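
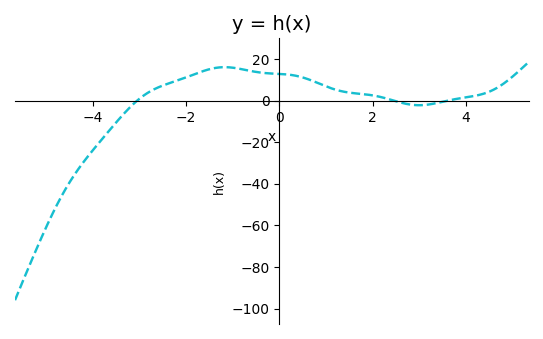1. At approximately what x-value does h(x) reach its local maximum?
-1.2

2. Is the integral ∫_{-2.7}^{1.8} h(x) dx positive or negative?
positive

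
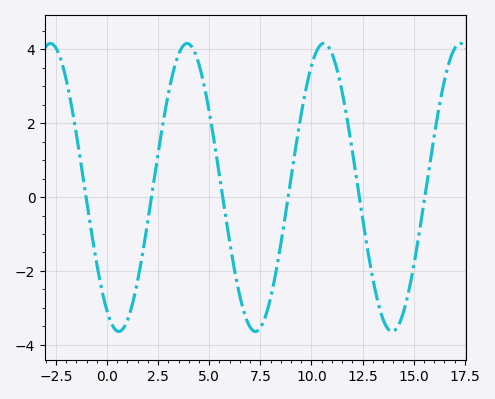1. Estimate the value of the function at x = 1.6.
-2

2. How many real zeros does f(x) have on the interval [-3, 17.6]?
6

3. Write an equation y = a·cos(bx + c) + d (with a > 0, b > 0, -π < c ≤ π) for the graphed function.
y = 3.9cos(0.94x + 2.6) + 0.26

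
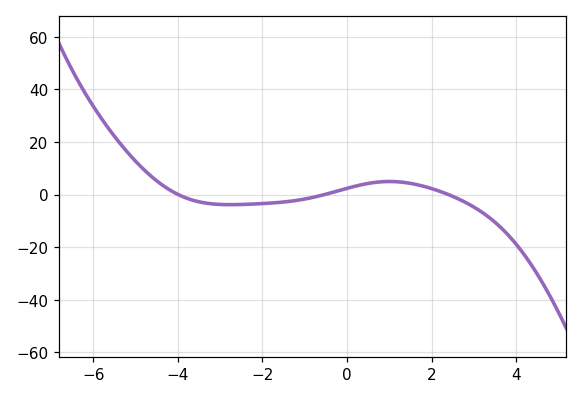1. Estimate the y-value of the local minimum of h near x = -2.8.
-4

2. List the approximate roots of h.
-4, -0.6, 2.4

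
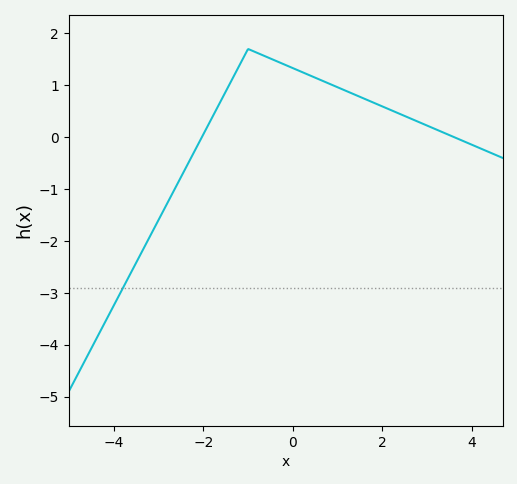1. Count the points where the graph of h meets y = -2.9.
1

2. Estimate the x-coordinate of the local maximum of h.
-0.996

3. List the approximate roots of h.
-2.03, 3.6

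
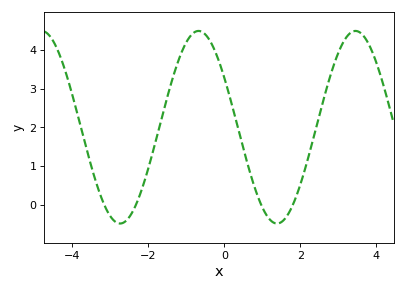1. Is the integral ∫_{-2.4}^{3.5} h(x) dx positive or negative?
positive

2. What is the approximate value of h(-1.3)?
3.5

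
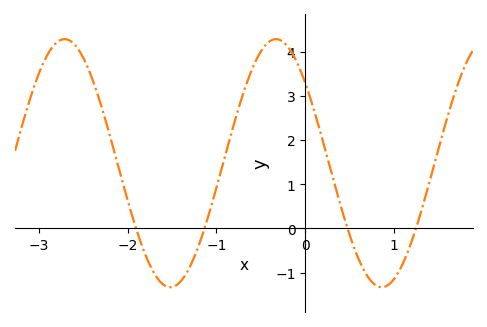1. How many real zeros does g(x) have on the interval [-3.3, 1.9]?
4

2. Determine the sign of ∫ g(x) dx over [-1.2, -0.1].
positive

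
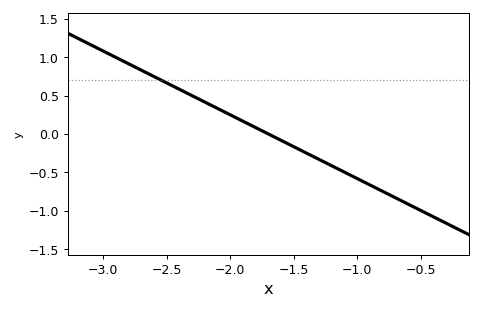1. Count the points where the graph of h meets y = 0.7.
1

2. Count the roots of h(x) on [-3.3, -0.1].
1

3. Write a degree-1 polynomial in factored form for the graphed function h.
y = -0.83(x + 1.7)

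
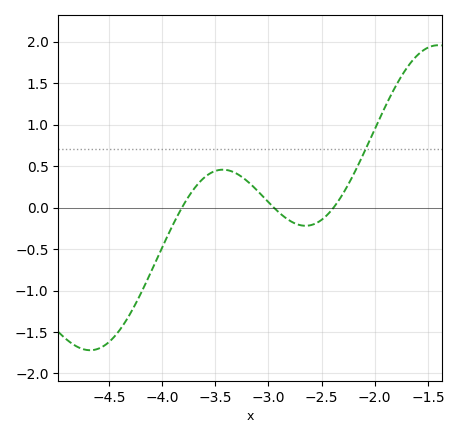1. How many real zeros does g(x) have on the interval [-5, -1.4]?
3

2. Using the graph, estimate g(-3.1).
0.197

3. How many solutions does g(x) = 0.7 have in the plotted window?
1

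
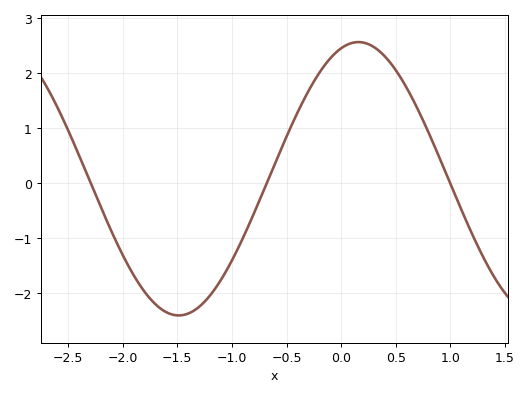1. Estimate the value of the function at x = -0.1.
2.27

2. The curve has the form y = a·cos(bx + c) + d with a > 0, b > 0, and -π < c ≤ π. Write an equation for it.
y = 2.48cos(1.91x - 0.302) + 0.08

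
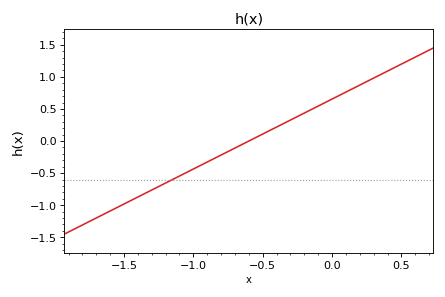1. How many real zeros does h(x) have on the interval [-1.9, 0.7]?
1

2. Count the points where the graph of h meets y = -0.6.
1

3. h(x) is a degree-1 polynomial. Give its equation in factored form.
y = 1.09(x + 0.6)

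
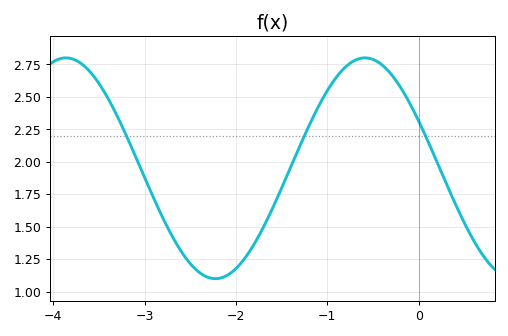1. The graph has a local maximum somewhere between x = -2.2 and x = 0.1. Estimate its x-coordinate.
-0.6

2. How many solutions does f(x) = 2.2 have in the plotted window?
3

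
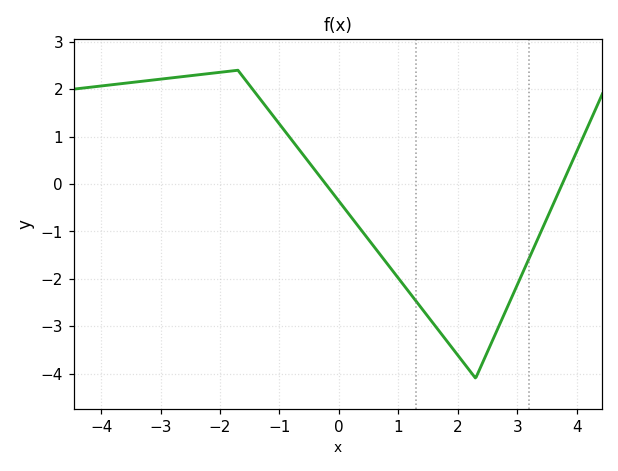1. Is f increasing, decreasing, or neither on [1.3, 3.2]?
neither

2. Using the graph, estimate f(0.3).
-0.85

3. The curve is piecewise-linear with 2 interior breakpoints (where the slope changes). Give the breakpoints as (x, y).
(-1.7, 2.4); (2.3, -4.1)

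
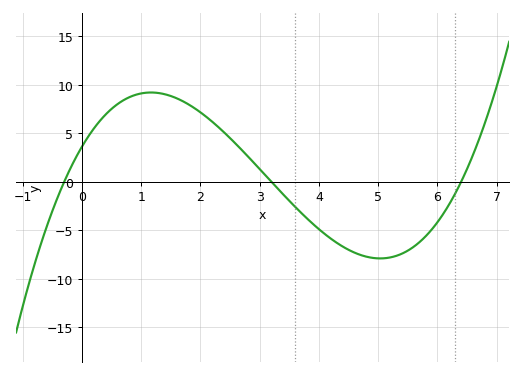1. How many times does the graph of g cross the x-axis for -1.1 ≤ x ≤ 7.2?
3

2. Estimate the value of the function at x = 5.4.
-7.4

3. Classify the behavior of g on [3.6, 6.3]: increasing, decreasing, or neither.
neither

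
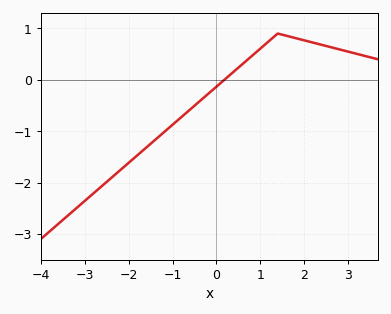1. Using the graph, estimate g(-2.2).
-1.76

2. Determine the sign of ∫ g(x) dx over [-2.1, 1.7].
negative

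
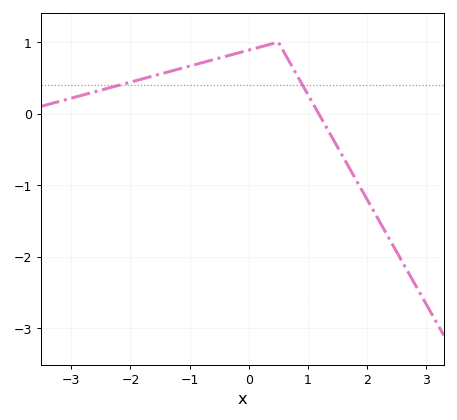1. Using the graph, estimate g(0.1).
0.91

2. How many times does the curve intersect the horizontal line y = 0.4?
2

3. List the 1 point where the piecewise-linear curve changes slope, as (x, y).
(0.5, 1)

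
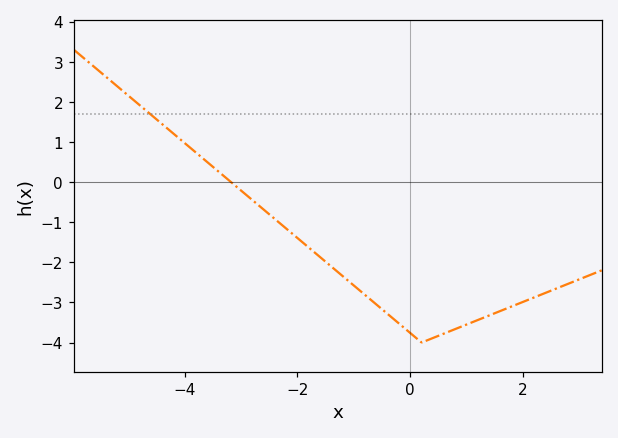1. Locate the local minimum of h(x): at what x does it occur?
0.202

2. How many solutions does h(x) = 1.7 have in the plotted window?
1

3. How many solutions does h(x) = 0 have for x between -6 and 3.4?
1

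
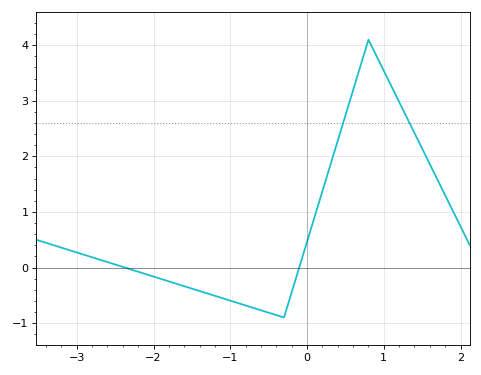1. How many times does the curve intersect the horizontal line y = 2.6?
2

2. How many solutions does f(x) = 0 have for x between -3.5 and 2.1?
2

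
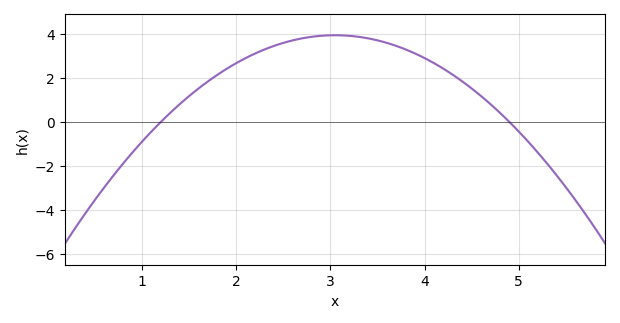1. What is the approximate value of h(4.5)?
1.6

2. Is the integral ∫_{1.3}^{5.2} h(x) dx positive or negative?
positive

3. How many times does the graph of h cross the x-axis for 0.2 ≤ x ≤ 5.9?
2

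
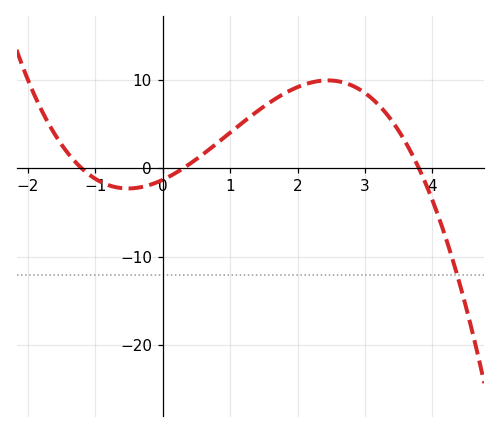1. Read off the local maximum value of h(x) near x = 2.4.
10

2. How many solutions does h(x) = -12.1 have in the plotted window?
1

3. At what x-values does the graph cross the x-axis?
-1.2, 0.3, 3.8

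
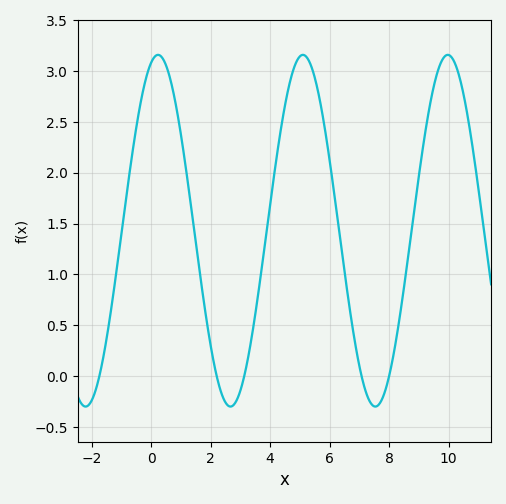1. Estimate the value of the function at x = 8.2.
0.3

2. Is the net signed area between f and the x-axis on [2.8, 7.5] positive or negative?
positive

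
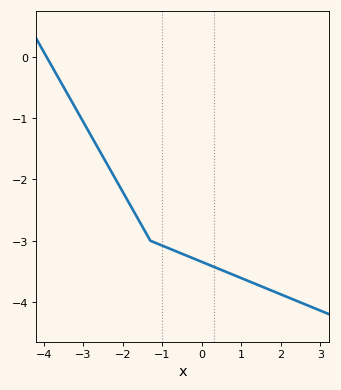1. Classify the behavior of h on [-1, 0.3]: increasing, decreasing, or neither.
decreasing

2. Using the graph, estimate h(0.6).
-3.5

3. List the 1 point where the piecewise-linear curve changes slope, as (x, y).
(-1.3, -3)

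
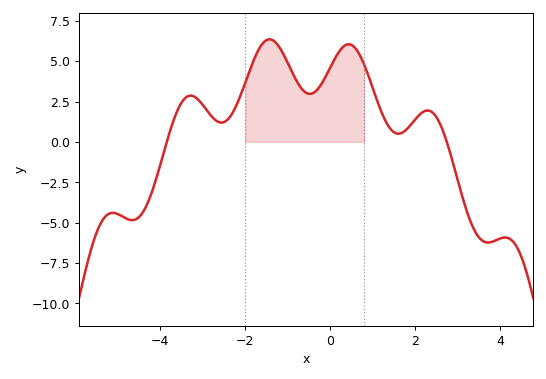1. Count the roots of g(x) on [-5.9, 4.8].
2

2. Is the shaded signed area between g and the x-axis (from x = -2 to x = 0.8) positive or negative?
positive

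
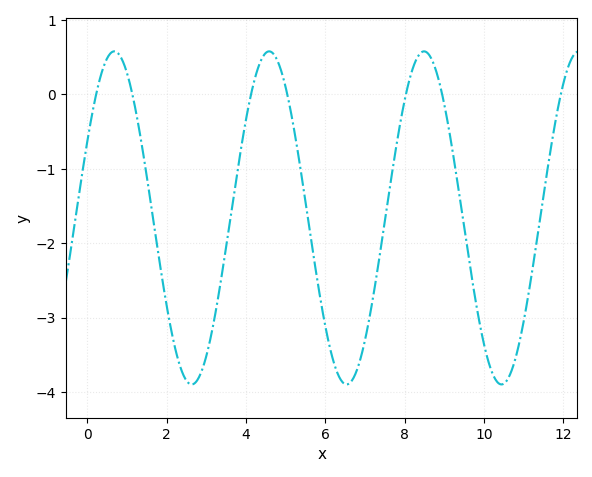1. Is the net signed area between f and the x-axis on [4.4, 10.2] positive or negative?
negative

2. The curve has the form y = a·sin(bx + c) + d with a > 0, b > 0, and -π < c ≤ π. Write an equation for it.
y = 2.24sin(1.61x + 0.47) - 1.66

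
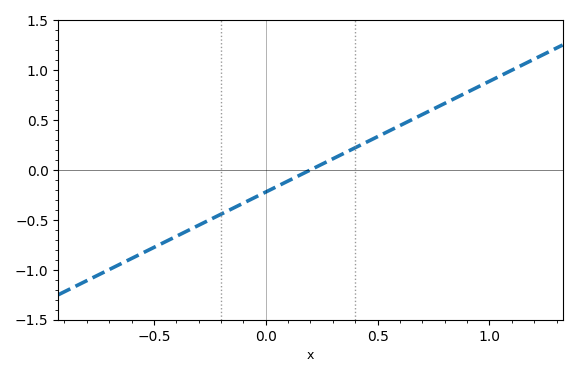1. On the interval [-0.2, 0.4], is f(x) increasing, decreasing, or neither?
increasing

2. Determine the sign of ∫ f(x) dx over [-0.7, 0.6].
negative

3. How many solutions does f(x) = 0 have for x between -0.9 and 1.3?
1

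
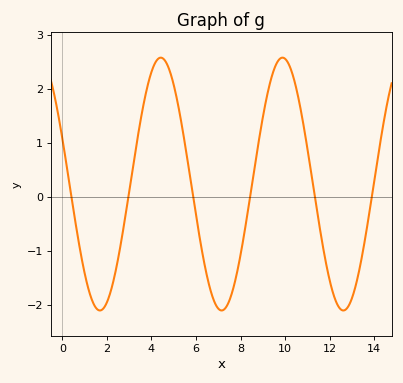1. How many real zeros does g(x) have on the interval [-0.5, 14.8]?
6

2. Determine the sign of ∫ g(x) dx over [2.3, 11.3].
positive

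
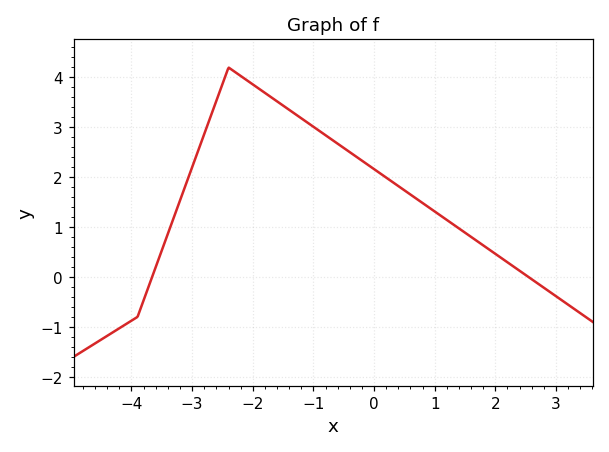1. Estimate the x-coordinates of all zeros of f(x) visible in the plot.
-3.6, 2.6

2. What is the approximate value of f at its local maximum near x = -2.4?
4.2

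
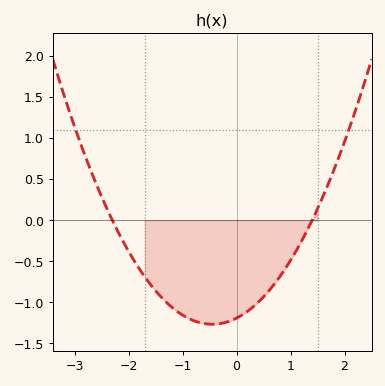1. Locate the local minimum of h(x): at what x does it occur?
-0.4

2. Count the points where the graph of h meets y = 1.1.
2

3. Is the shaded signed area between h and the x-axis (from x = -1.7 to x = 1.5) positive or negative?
negative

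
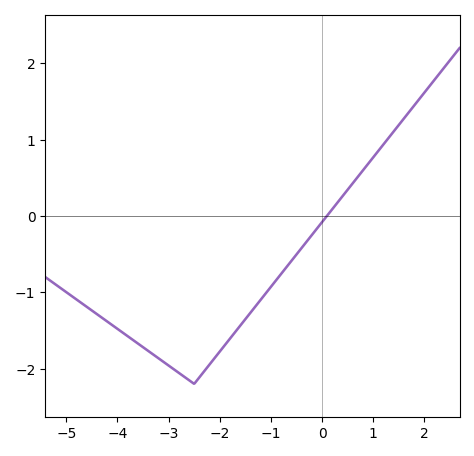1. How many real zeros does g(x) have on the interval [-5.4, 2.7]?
1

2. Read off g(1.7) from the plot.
1.4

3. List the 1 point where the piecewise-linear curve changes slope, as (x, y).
(-2.5, -2.2)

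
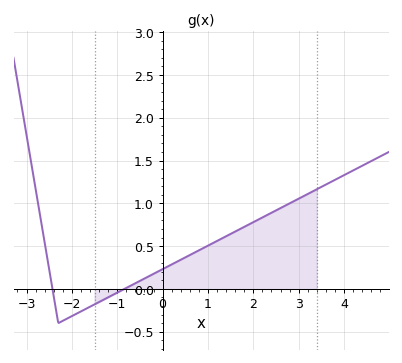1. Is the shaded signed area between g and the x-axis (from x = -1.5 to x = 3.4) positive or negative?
positive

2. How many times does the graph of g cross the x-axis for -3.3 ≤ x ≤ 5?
2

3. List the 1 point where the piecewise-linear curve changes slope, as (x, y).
(-2.3, -0.4)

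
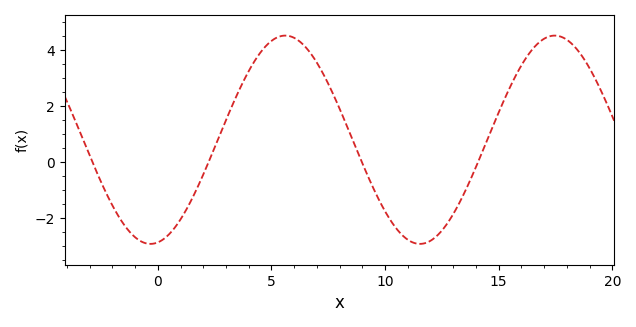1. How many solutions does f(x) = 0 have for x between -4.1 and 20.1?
4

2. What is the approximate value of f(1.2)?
-1.77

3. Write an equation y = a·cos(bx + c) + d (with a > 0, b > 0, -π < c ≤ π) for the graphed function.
y = 3.72cos(0.53x - 2.97) + 0.81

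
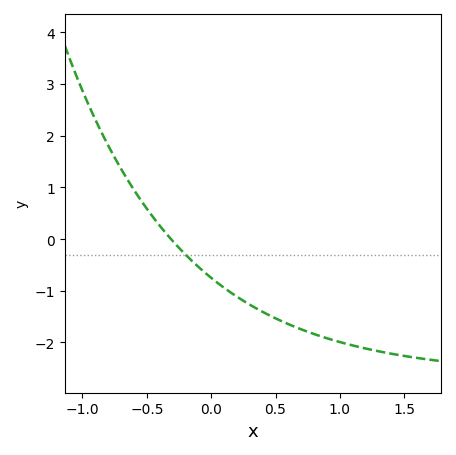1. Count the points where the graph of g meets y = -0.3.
1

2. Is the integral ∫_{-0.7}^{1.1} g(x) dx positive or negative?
negative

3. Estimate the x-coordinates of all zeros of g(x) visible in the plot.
-0.312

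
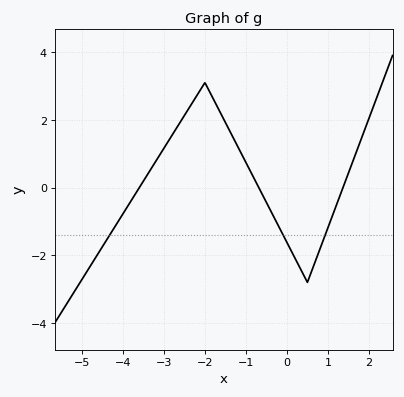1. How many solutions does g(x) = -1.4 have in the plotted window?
3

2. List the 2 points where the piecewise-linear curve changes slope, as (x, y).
(-2, 3.1); (0.5, -2.8)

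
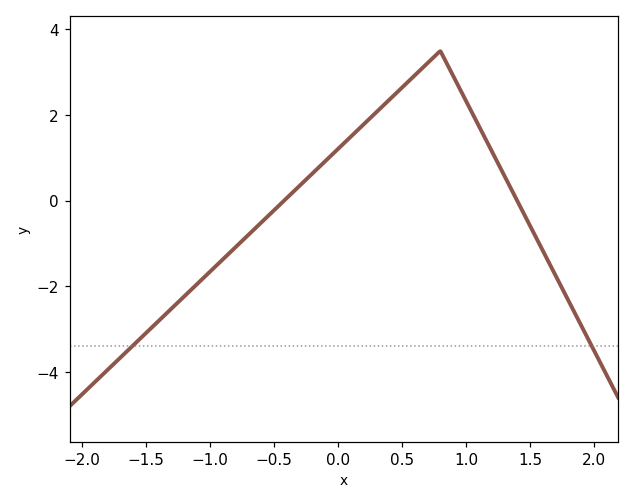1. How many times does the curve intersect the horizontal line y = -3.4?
2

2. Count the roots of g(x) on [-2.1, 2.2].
2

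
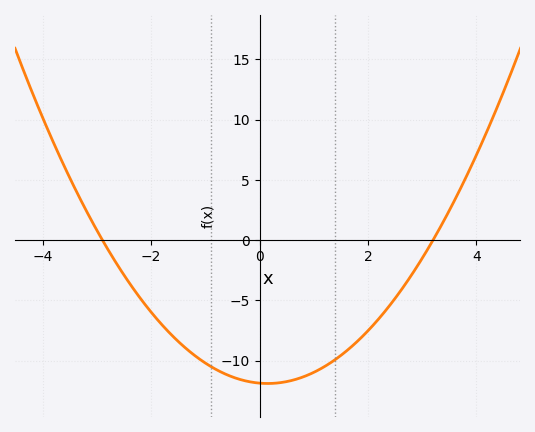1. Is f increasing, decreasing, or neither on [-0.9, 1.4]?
neither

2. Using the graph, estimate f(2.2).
-6.53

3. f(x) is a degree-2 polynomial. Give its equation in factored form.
y = 1.28(x + 2.9)(x - 3.2)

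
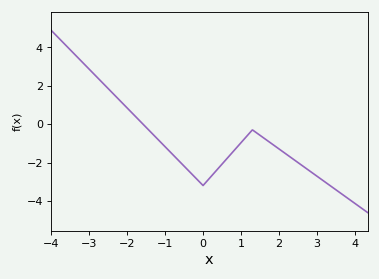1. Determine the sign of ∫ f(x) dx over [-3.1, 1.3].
negative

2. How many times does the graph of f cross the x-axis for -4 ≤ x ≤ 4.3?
1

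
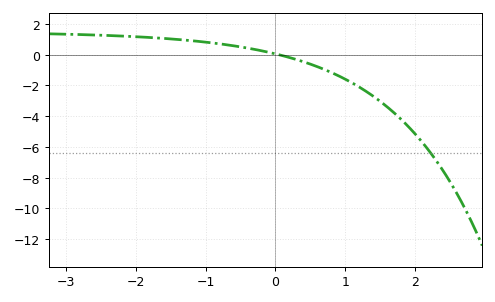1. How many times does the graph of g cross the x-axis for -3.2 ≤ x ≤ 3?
1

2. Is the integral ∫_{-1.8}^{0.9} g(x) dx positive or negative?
positive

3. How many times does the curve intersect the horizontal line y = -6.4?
1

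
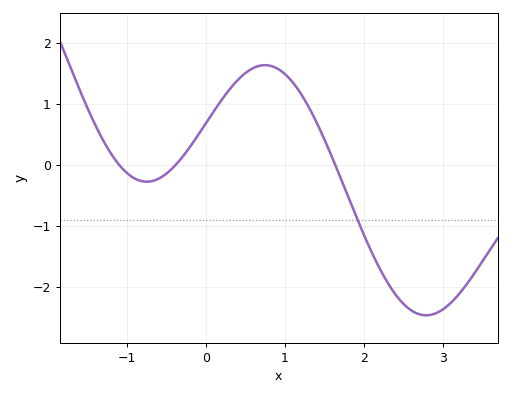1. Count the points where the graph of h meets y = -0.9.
1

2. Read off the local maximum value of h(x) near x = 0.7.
1.6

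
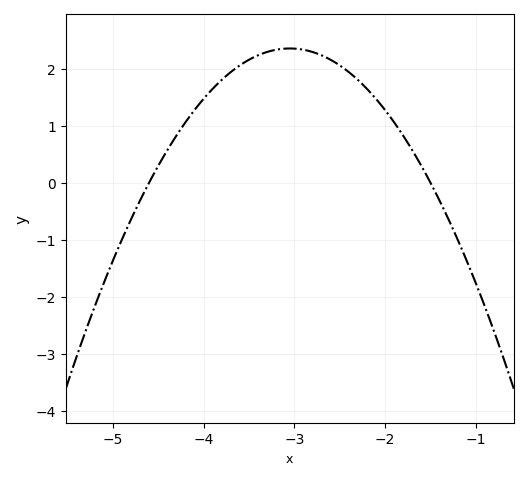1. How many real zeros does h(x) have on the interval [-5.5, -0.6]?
2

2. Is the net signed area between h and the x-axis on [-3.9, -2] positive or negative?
positive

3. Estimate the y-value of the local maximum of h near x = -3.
2.35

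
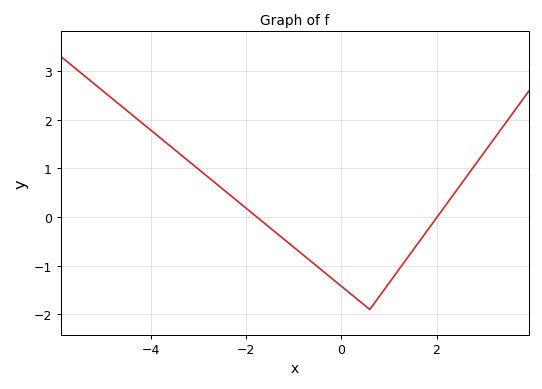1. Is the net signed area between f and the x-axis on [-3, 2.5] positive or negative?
negative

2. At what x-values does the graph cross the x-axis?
-1.77, 2.01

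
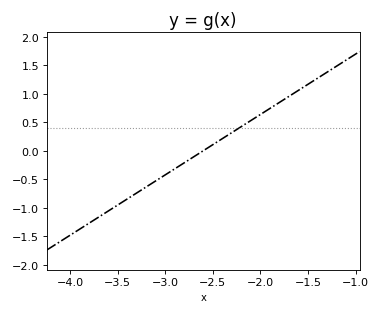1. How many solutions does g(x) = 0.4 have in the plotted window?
1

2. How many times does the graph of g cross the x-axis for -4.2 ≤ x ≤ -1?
1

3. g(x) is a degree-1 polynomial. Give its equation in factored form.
y = 1.06(x + 2.6)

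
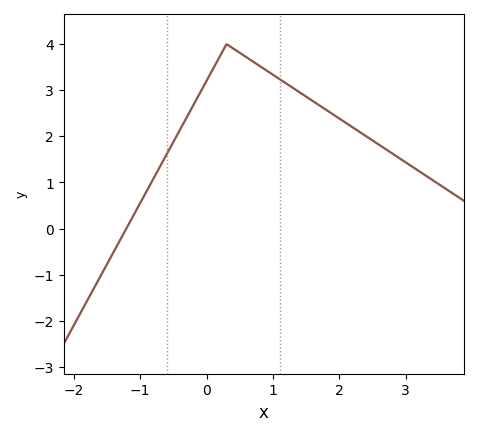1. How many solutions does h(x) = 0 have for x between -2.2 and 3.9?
1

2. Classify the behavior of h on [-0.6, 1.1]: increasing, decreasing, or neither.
neither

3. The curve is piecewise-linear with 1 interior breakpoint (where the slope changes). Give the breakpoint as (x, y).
(0.3, 4)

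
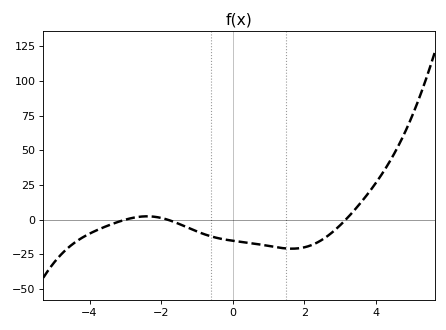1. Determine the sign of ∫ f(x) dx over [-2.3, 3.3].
negative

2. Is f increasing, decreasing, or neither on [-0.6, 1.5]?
decreasing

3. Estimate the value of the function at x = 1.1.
-19.4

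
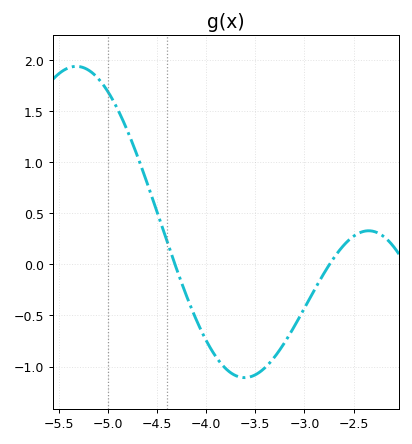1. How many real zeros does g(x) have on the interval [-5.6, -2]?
2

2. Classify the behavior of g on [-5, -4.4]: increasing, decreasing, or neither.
decreasing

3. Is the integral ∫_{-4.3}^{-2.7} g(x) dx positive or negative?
negative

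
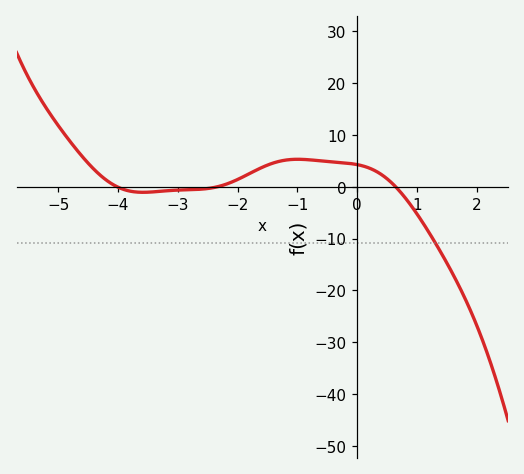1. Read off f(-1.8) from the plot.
2.54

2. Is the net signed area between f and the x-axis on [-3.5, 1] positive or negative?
positive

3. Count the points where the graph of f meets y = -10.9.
1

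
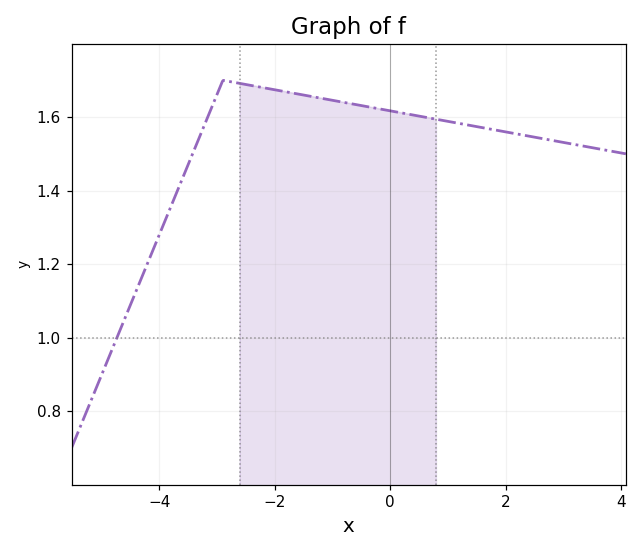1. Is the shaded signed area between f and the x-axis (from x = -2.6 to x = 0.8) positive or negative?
positive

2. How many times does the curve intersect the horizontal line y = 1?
1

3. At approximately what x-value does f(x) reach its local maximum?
-2.9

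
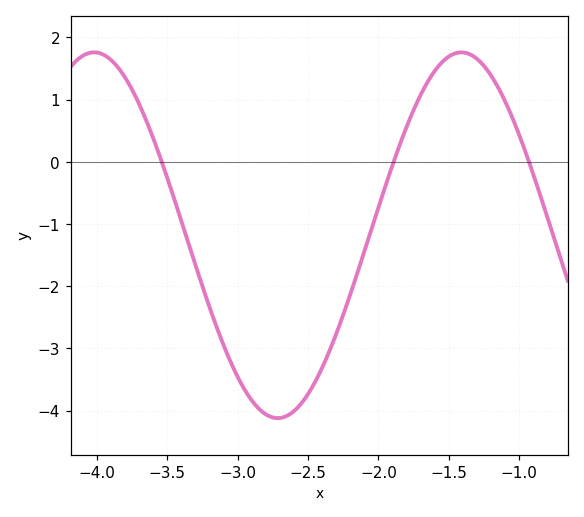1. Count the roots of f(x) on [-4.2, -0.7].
3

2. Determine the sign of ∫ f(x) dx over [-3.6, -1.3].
negative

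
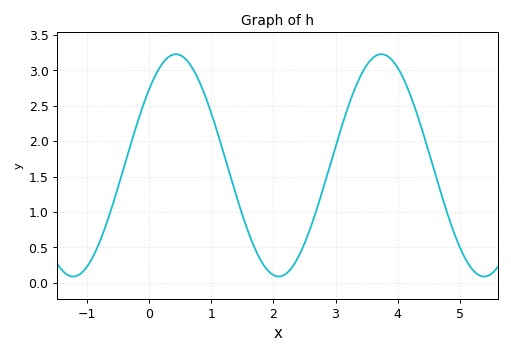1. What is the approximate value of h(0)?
2.73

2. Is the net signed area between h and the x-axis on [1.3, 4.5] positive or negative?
positive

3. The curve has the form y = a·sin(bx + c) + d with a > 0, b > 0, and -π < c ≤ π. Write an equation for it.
y = 1.57sin(1.9x + 0.752) + 1.66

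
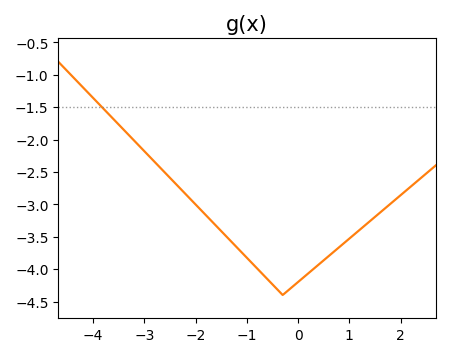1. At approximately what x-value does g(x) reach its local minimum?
-0.3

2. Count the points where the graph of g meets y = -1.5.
1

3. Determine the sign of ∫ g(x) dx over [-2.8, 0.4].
negative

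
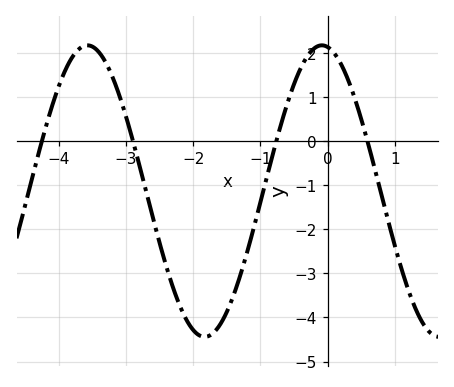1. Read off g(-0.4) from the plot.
1.7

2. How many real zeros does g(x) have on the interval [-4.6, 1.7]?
4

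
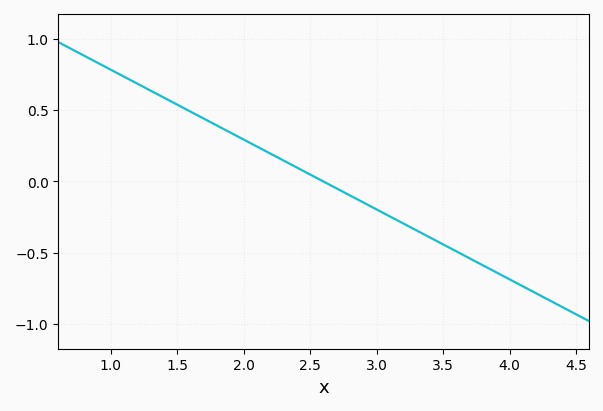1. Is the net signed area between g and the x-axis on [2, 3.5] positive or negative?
negative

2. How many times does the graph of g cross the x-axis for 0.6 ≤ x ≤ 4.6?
1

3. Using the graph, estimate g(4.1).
-0.75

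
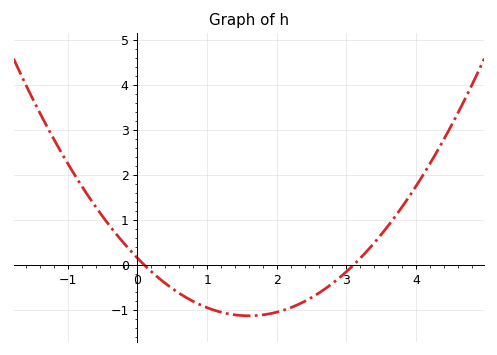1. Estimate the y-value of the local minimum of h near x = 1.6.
-1.1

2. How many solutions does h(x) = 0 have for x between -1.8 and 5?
2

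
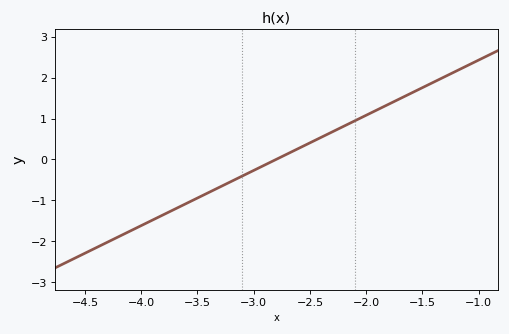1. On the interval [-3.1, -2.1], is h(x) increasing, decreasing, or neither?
increasing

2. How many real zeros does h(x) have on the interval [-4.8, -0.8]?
1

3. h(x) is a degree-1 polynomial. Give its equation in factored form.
y = 1.35(x + 2.8)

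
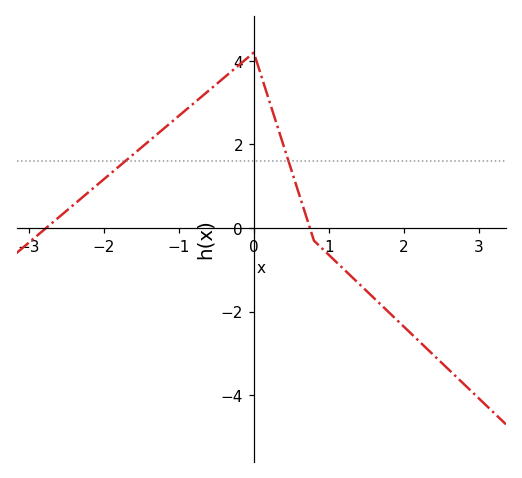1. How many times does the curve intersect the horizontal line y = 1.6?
2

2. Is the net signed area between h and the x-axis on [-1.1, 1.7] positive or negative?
positive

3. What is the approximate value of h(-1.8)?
1.47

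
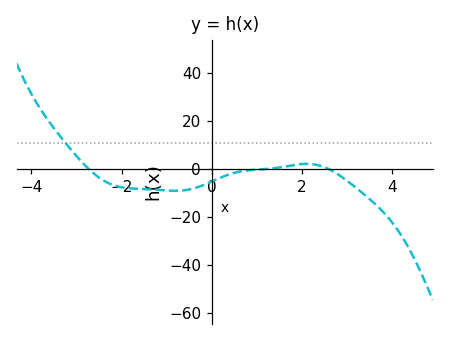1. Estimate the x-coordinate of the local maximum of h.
2.2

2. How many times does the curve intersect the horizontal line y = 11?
1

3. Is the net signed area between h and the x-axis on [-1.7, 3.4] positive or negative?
negative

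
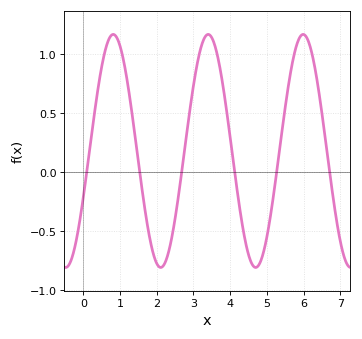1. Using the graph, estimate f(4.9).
-0.689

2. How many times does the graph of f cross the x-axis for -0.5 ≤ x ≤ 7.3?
6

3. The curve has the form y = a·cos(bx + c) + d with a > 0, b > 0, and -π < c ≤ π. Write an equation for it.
y = 0.99cos(2.43x - 1.98) + 0.18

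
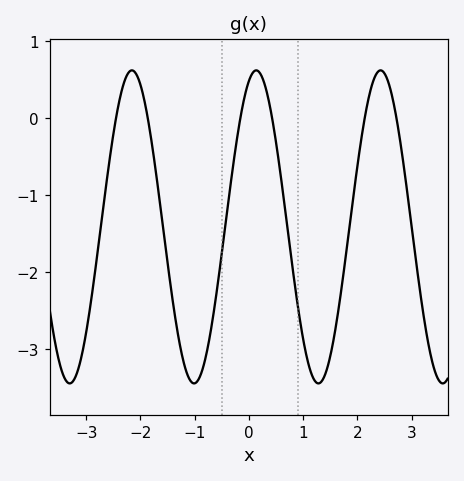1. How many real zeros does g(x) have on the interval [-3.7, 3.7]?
6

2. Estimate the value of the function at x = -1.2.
-3.18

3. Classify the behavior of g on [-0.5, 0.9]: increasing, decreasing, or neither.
neither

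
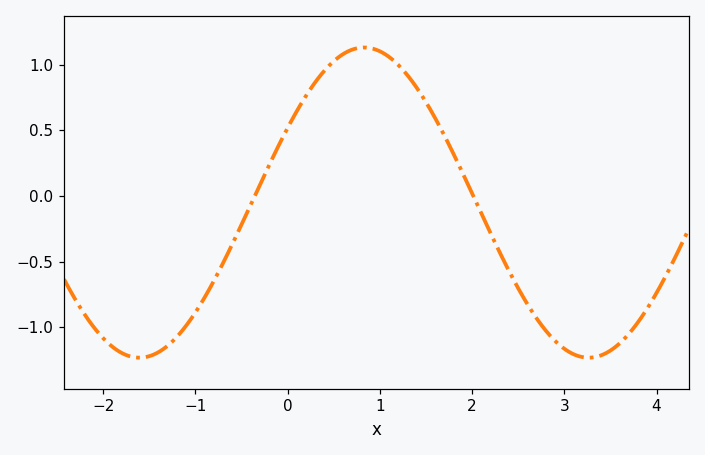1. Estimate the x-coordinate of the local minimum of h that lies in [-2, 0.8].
-1.61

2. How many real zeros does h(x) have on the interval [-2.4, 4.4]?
2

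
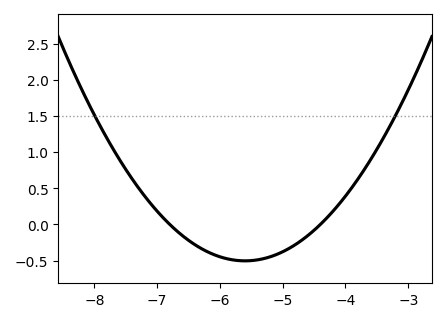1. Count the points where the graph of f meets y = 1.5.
2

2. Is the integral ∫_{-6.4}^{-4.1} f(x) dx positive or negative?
negative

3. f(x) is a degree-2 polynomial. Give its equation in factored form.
y = 0.35(x + 6.8)(x + 4.4)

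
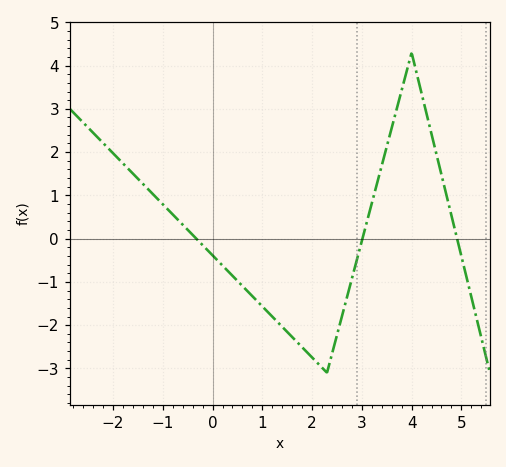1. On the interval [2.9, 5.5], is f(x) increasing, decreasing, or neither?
neither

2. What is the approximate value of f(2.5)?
-2.2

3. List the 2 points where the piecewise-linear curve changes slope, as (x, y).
(2.3, -3.1); (4, 4.3)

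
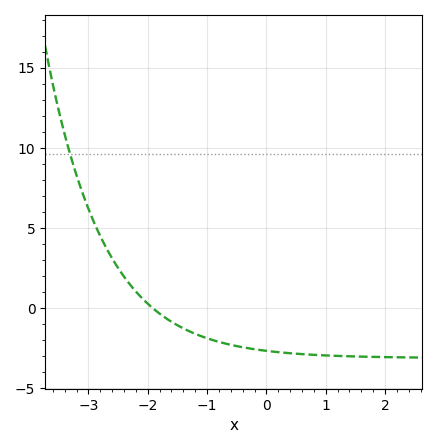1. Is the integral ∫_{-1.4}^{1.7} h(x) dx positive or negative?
negative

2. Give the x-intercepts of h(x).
-1.92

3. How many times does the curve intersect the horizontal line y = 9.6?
1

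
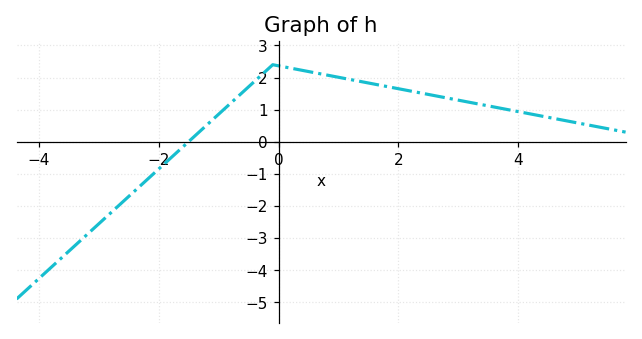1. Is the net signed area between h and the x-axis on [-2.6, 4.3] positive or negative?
positive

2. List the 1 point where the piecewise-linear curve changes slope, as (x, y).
(-0.1, 2.4)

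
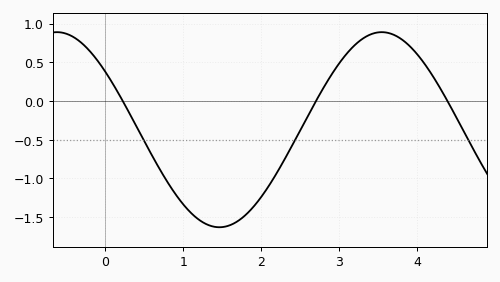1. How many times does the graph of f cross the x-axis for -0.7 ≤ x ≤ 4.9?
3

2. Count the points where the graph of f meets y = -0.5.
3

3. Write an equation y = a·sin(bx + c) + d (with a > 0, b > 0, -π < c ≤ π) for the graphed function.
y = 1.26sin(1.51x + 2.5) - 0.37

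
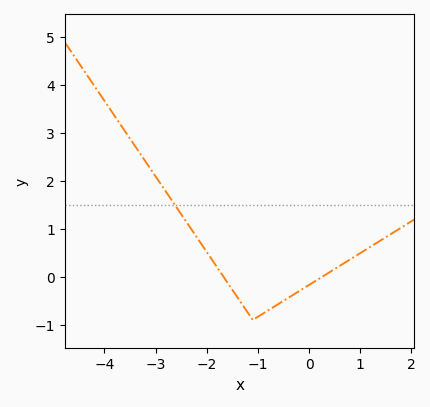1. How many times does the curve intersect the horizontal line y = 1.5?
1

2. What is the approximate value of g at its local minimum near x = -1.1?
-0.899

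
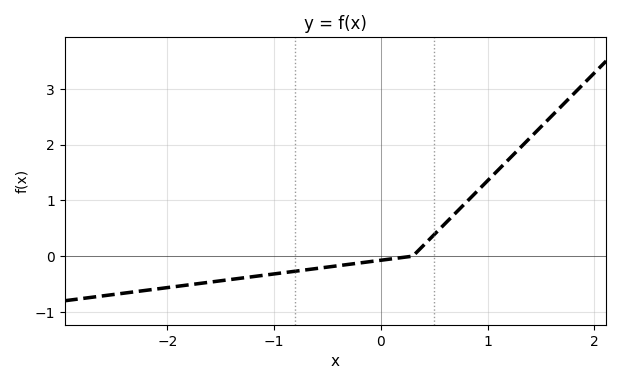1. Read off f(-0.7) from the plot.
-0.2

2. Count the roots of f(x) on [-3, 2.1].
1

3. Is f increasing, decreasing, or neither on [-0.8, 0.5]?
increasing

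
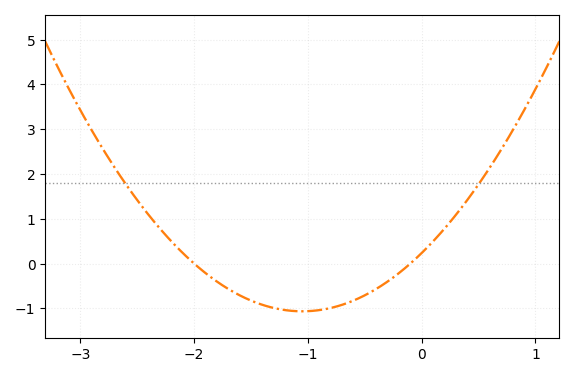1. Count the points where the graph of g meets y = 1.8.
2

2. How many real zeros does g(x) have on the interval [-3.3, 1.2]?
2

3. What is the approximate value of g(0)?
0.2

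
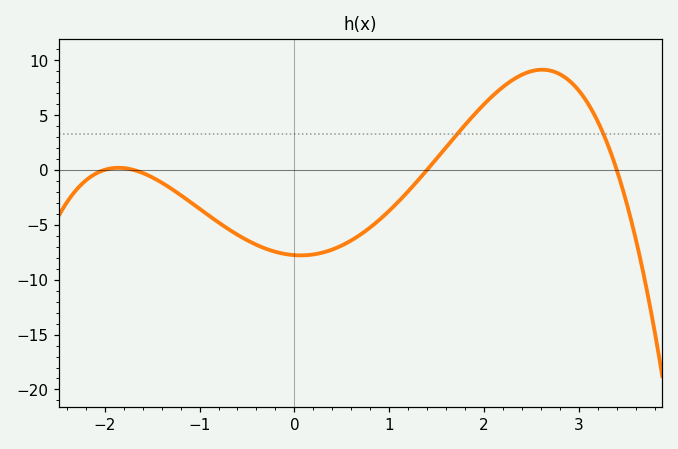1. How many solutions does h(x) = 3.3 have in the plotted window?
2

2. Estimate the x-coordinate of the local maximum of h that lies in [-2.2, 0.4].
-1.9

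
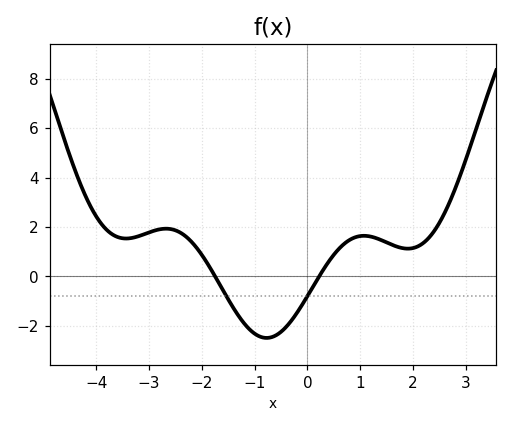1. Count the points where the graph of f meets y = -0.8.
2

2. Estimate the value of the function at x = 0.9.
1.58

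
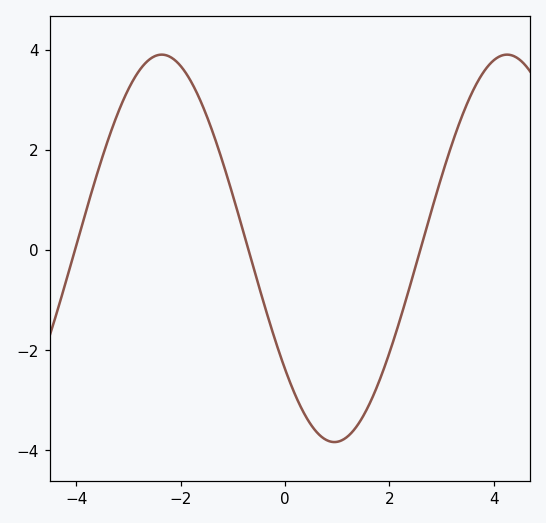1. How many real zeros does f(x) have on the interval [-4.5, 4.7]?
3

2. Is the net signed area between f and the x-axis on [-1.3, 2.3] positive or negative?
negative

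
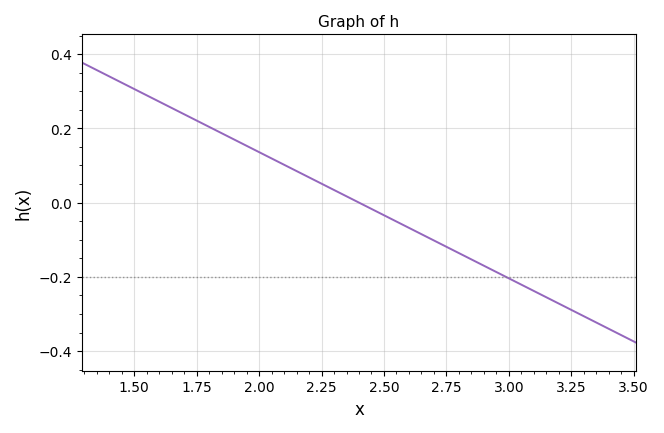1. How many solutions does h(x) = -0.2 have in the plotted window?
1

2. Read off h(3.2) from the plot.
-0.272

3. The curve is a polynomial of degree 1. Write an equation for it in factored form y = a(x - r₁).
y = -0.34(x - 2.4)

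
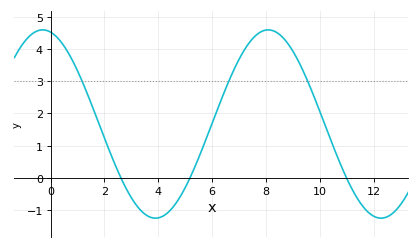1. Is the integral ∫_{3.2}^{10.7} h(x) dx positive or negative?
positive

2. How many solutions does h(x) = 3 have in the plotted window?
3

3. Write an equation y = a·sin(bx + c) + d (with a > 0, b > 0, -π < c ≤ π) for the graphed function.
y = 2.92sin(0.75x + 1.8) + 1.67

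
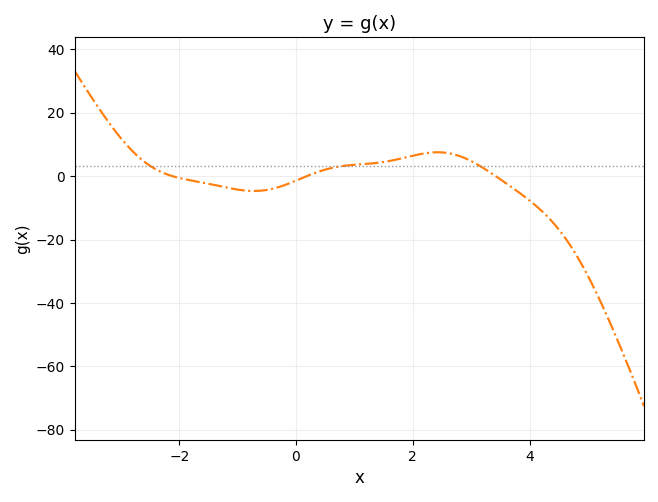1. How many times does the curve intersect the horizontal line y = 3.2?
3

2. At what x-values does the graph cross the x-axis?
-2.2, 0.2, 3.4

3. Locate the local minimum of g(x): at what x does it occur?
-0.8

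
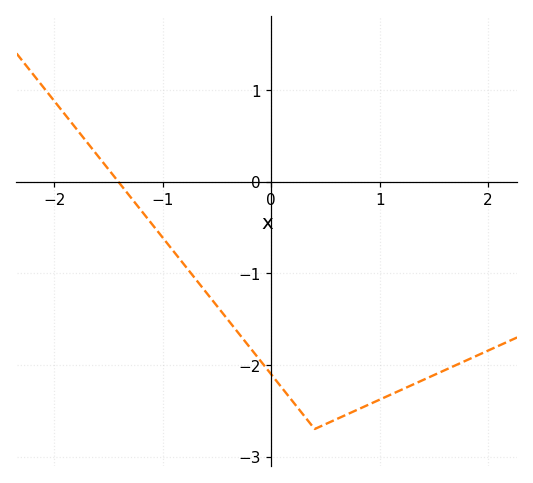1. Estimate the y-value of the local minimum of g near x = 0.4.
-2.7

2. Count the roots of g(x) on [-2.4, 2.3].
1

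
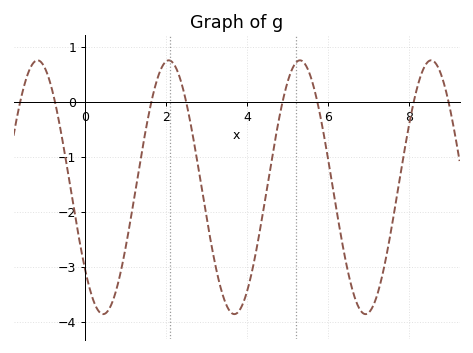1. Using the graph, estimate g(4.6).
-1.1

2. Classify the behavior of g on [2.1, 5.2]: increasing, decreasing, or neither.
neither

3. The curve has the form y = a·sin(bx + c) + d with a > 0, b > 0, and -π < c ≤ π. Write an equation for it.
y = 2.31sin(1.9x - 2.4) - 1.55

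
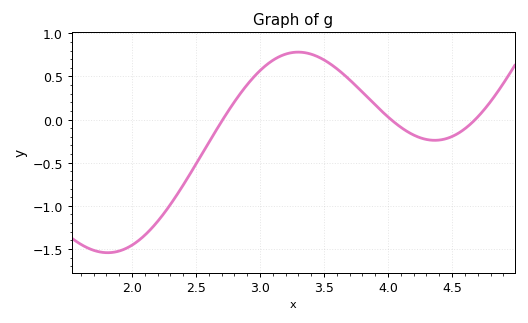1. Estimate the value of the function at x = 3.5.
0.691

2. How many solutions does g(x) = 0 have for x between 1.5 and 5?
3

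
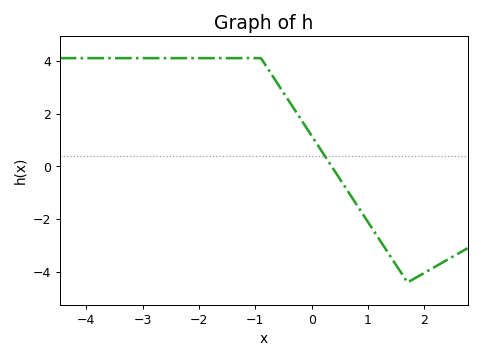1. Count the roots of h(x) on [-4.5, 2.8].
1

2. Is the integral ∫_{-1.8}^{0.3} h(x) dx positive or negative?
positive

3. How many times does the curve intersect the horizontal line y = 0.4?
1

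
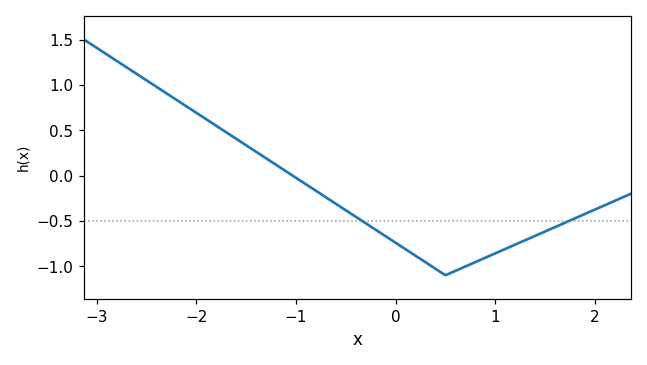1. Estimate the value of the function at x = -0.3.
-0.55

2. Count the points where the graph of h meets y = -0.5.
2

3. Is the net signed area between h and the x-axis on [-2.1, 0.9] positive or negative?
negative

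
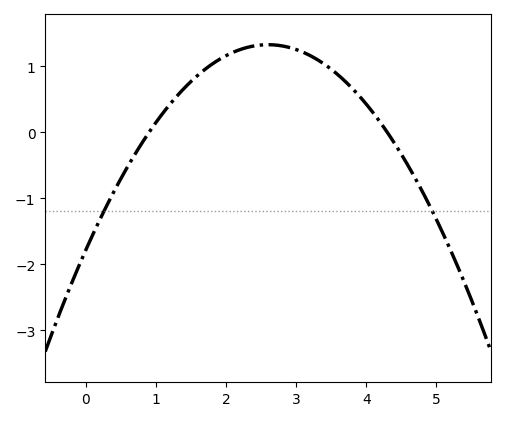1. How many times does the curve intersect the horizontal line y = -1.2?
2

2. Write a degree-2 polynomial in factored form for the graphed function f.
y = -0.46(x - 0.9)(x - 4.3)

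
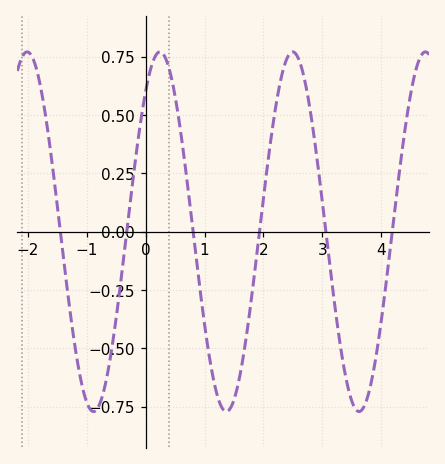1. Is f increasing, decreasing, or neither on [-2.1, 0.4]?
neither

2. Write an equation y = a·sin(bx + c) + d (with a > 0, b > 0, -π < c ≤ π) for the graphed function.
y = 0.77sin(2.79x + 0.892) + 0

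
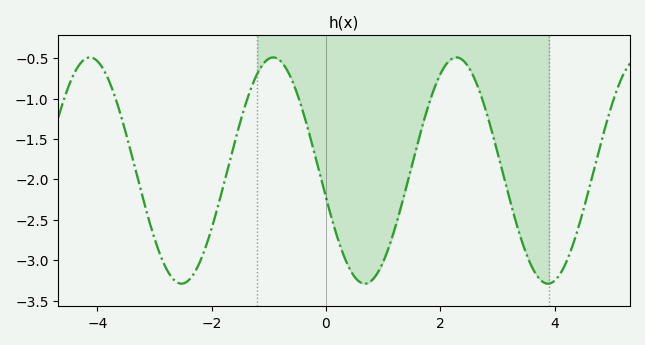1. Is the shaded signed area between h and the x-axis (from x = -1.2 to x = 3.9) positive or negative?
negative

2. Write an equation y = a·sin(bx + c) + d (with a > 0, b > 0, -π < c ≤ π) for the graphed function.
y = 1.4sin(1.96x - 2.9) - 1.89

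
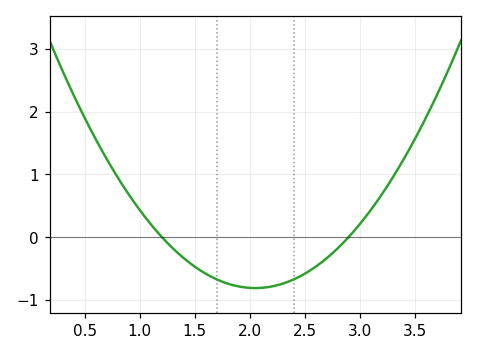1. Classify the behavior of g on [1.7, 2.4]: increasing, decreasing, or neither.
neither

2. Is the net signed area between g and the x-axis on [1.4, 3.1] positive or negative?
negative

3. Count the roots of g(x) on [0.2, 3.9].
2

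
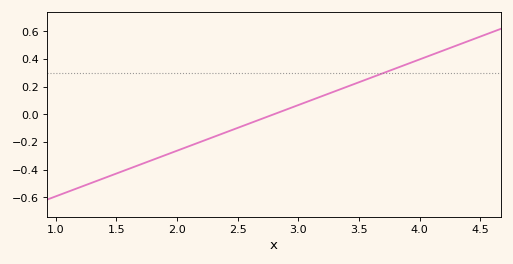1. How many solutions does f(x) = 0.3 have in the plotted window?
1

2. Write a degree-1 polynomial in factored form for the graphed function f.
y = 0.33(x - 2.8)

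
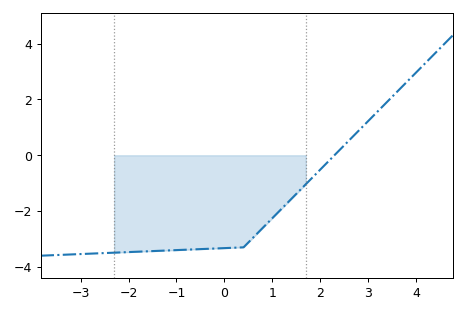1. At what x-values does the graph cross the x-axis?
2.3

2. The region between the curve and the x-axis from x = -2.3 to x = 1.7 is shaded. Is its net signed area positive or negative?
negative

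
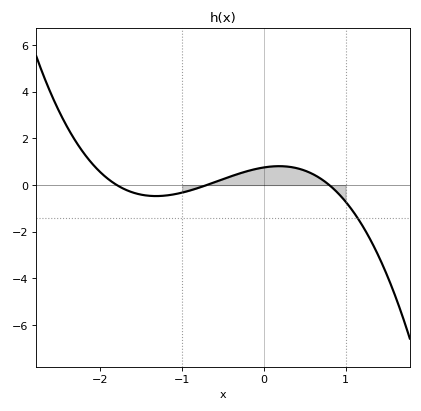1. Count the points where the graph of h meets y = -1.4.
1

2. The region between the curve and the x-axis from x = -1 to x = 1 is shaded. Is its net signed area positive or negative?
positive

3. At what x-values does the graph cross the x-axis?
-1.8, -0.7, 0.8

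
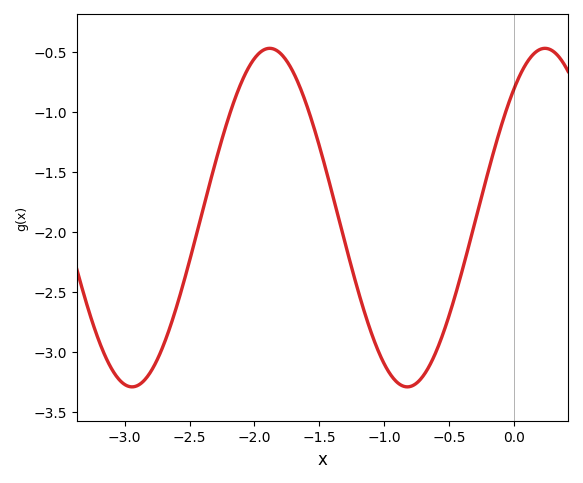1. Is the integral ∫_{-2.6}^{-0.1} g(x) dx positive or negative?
negative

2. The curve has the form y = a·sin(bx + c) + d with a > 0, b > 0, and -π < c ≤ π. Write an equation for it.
y = 1.41sin(3x + 0.86) - 1.88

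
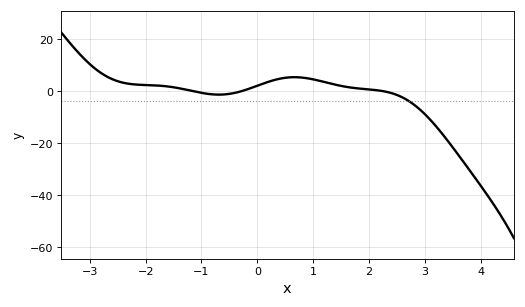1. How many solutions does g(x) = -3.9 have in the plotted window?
1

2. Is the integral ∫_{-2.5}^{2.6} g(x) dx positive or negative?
positive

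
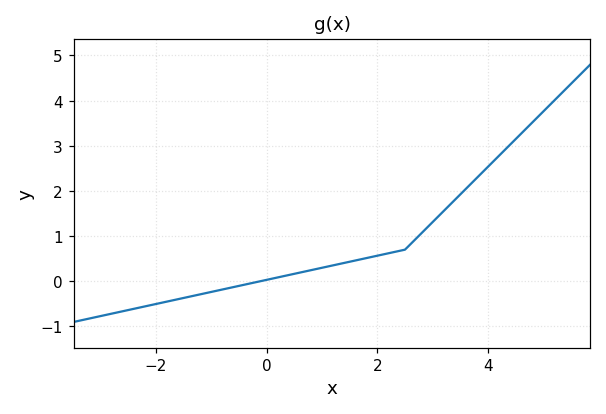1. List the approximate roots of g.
-0.2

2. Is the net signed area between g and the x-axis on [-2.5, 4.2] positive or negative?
positive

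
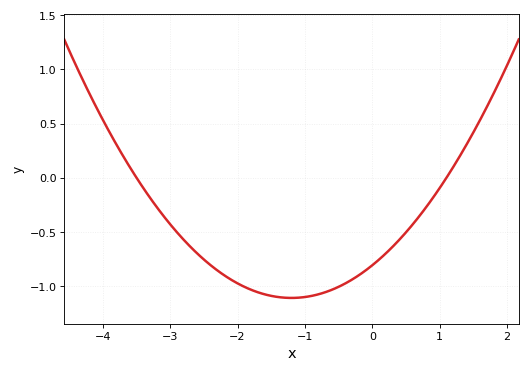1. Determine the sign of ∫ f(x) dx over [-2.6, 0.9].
negative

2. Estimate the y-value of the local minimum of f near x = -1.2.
-1.1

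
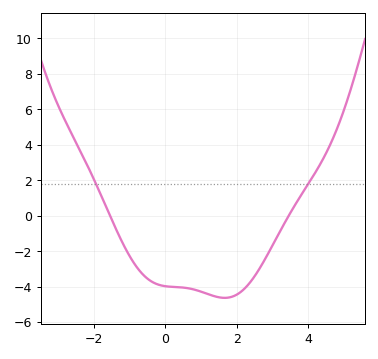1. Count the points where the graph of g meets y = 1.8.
2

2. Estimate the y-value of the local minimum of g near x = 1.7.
-4.6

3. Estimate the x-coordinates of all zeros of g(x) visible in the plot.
-1.6, 3.4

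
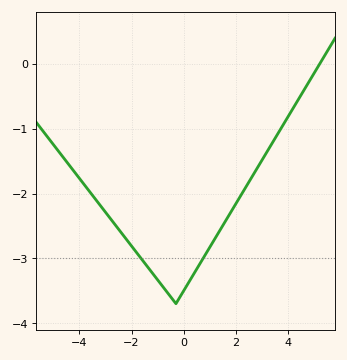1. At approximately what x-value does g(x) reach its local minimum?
-0.299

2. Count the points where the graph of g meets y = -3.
2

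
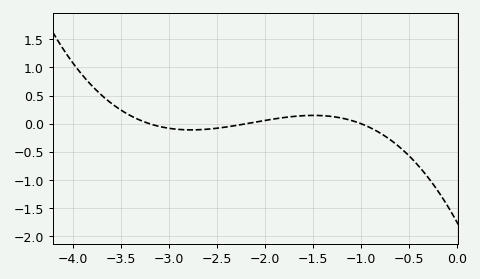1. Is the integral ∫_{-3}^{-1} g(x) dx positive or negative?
positive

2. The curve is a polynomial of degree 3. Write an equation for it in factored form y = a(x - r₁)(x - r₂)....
y = -0.25(x + 3.2)(x + 2.2)(x + 1)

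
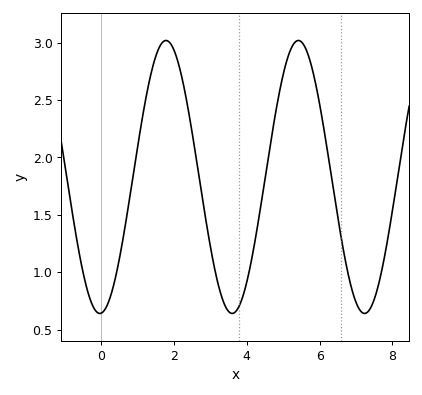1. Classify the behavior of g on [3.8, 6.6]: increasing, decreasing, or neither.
neither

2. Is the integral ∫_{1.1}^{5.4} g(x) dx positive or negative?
positive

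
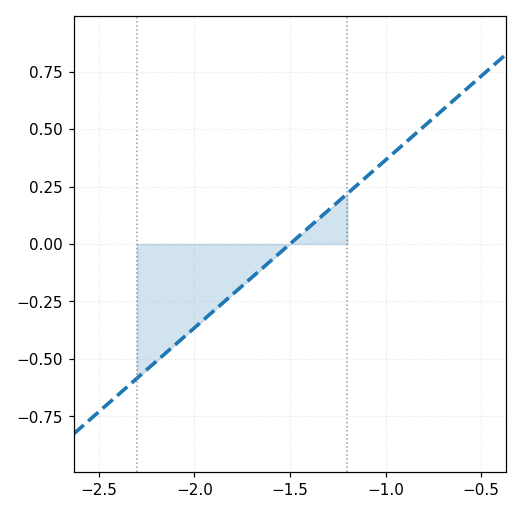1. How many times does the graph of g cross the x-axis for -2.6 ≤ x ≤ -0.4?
1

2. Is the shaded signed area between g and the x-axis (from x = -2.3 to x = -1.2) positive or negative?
negative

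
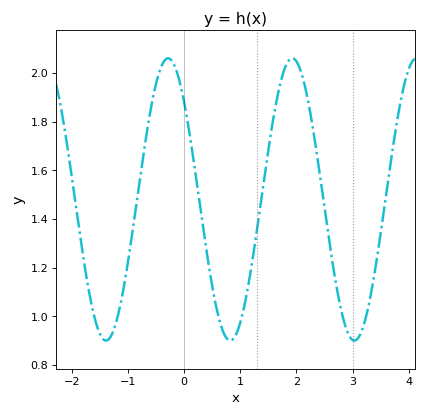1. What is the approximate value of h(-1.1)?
1.08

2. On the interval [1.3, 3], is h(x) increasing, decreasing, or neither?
neither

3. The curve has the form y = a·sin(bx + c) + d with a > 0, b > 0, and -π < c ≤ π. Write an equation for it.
y = 0.58sin(2.8x + 2.4) + 1.48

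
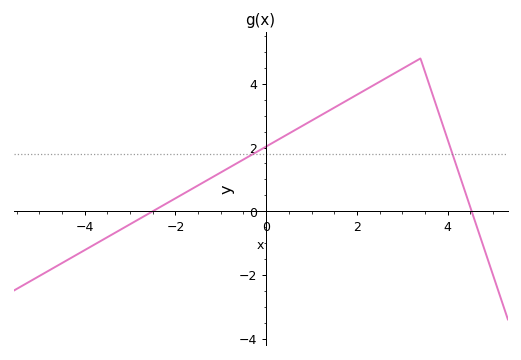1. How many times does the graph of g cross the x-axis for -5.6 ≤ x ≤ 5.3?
2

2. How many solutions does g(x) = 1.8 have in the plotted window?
2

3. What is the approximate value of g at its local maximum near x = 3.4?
4.8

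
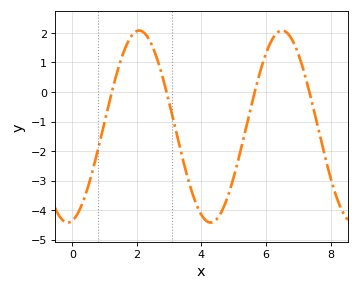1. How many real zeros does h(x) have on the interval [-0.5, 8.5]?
4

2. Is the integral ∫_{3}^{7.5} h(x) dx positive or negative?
negative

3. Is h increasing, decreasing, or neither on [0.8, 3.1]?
neither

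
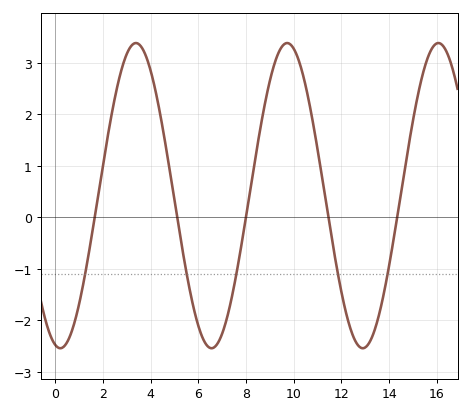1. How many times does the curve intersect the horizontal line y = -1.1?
5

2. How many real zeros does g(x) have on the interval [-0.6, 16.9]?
5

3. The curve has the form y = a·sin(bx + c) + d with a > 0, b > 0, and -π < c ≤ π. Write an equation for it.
y = 2.96sin(0.99x - 1.8) + 0.42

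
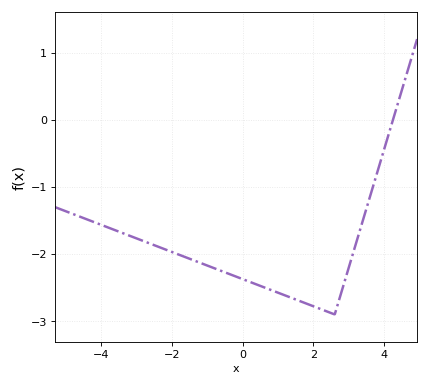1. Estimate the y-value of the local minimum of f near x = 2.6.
-2.9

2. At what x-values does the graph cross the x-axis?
4.2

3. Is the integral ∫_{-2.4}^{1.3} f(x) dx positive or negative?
negative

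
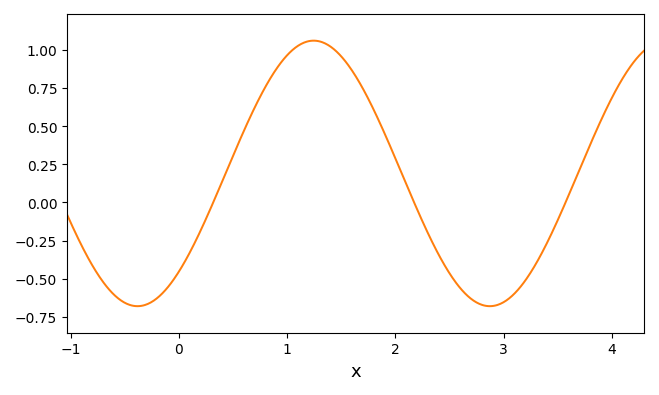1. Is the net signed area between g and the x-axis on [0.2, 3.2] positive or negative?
positive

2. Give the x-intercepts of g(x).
0.317, 2.17, 3.57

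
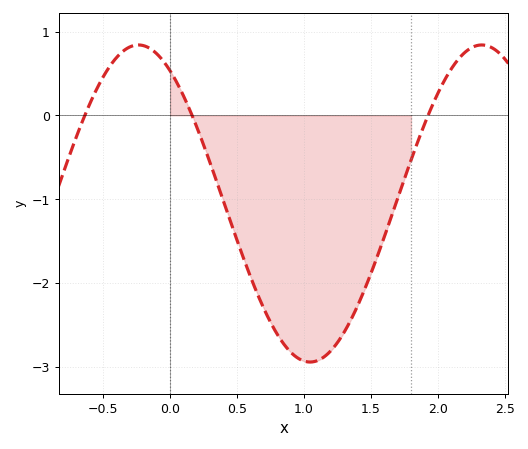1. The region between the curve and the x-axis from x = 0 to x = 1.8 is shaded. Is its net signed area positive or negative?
negative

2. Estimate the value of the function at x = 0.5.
-1.5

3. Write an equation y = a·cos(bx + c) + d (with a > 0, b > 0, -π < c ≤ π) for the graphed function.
y = 1.89cos(2.5x + 0.58) - 1.05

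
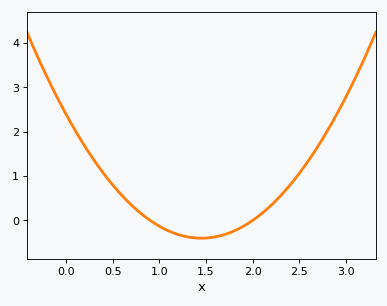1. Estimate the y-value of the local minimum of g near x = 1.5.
-0.402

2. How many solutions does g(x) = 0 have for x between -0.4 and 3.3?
2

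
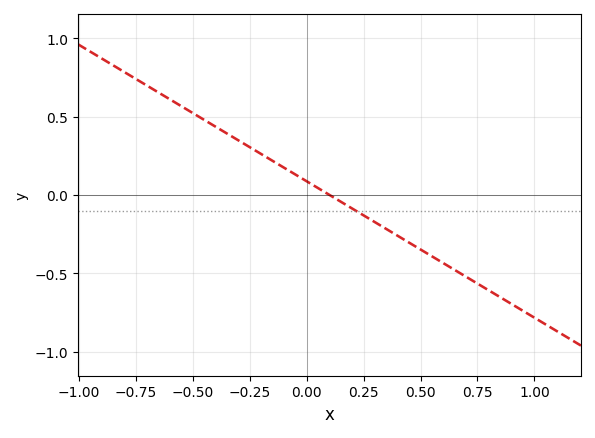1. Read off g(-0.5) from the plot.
0.5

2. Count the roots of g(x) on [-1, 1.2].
1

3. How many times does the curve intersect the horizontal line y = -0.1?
1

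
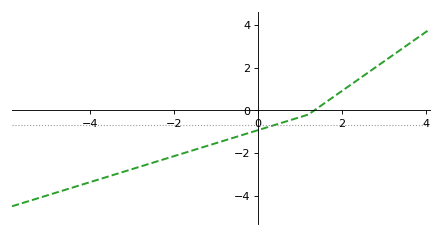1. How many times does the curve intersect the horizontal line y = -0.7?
1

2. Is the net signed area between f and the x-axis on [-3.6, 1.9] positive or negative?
negative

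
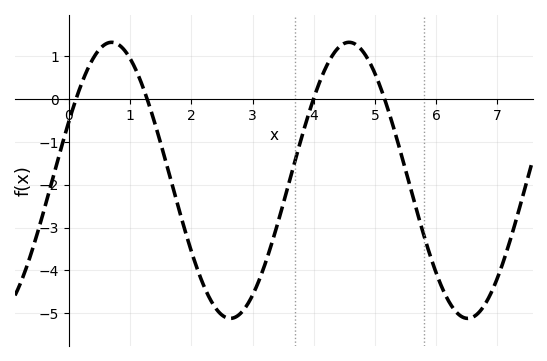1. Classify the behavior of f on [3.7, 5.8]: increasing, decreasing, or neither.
neither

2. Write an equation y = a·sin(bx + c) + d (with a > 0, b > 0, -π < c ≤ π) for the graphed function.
y = 3.22sin(1.6x + 0.44) - 1.9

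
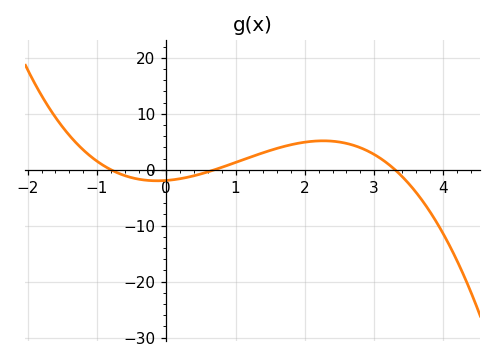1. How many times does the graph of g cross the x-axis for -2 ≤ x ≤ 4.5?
3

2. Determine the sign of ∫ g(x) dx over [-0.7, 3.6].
positive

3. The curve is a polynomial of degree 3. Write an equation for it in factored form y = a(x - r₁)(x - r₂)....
y = -1.04(x + 0.8)(x - 0.7)(x - 3.3)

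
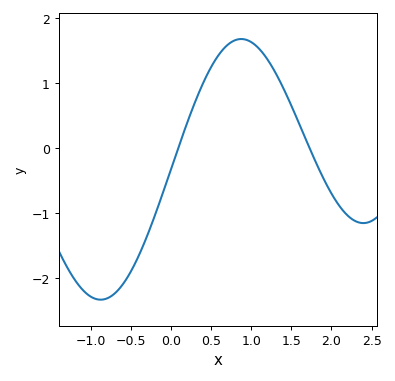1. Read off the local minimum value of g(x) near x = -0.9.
-2.3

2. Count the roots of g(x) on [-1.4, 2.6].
2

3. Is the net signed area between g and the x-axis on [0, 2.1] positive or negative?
positive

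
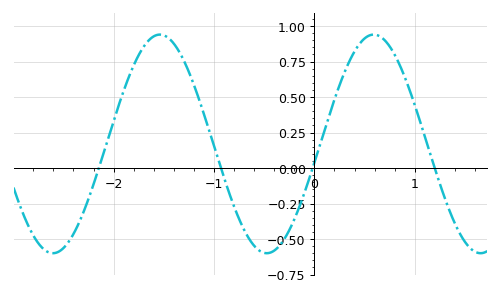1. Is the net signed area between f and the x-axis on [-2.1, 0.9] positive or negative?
positive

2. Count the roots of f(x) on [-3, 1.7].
4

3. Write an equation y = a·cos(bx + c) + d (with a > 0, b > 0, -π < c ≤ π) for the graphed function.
y = 0.77cos(3x - 1.7) + 0.17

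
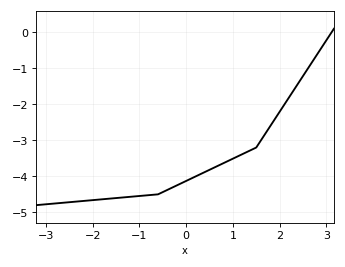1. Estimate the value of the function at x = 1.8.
-2.6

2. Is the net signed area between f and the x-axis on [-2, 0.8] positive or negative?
negative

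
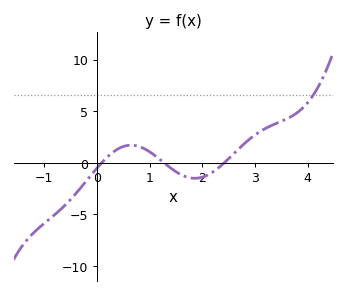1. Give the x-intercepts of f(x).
0.1, 1.3, 2.4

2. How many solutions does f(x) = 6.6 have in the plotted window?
1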